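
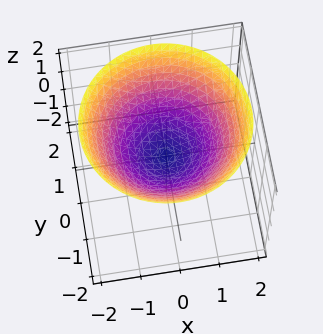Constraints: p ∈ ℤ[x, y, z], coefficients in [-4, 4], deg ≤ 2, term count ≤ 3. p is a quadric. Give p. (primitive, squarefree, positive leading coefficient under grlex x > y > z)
1. Degree: a single bowl opening along one axis; a quadric, so deg p = 2.
2. By symmetry, every cross-section ⟂ z is a circle, so x, y appear only via x² + y².
3. From the axis intercepts and sections: it meets the x-axis at x = 0 (among the integer gridlines); one z-axis crossing is at z = 0; a circular section at z = 1 has radius between 1 and 2.
4. Together with the visible shape, these determine p as stated.

x^2 + y^2 - 2*z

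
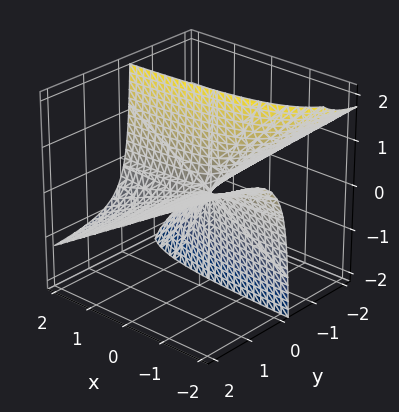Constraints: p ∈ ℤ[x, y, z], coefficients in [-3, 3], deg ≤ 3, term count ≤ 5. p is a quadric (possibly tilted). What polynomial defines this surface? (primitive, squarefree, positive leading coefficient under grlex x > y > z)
2*x*y + 3*y*z + z

First, deg p = 2. The shape is more complex than any degree-1 surface.
Next, reading off the gridlines: it crosses the z-axis at the gridline z = 0; the visible y-axis segment lies entirely on the surface; every point of the x-axis in the box is on the surface.
Finally, solving for integer coefficients yields p as stated.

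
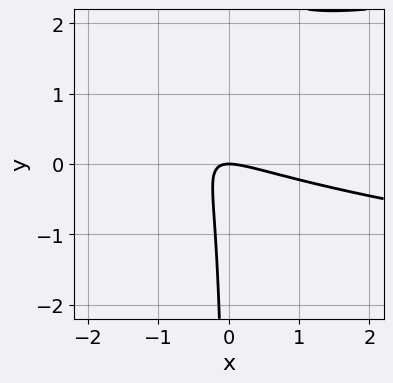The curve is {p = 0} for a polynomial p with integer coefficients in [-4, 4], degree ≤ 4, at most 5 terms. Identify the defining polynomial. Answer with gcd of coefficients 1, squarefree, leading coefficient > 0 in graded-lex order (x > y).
2*x*y^2 - x^2 - 3*x*y - y

First, deg p = 3.
Next, checking where it meets the axes: it crosses the x-axis at the gridline x = 0; it crosses the y-axis at the gridline y = 0.
Finally, these observations pin down the coefficients.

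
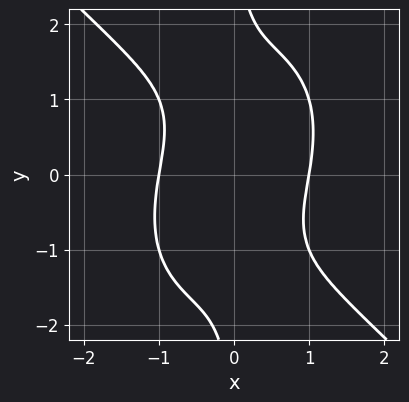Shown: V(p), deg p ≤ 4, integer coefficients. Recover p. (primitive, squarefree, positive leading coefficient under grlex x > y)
Degree: the shape is more complex than any degree-3 curve, so deg p = 4.
Observable constraints: it misses every integer gridline on the y-axis; the x-axis gridline crossings are at x ∈ {-1, 1}.
The integer polynomial consistent with all of this is the stated p.

3*x^4 + x^3*y + 2*x*y^3 - 3*x*y - 3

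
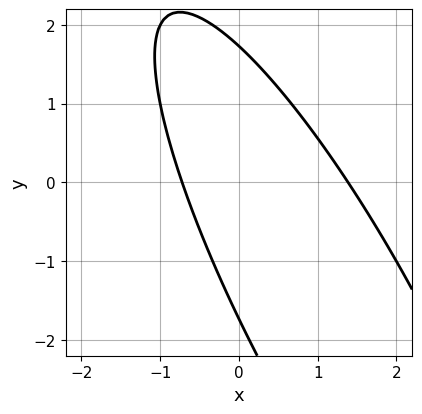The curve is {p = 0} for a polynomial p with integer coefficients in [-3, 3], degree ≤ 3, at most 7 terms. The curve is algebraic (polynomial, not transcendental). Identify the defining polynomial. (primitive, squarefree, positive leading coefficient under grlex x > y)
3*x^2 + 3*x*y + y^2 - 2*x - 3

1. Degree: no degree-1 curve has this shape, so deg p = 2.
2. Matching integer coefficients to the picture gives p.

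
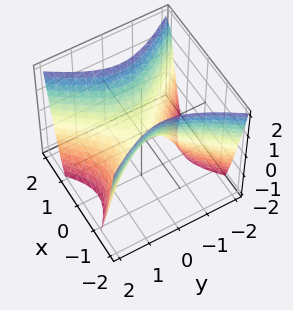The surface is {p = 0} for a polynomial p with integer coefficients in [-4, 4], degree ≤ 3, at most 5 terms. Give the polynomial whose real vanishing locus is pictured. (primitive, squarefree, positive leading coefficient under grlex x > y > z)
1. Degree: a hyperbolic paraboloid; a quadric, so deg p = 2.
2. Symmetries: mirror symmetry y ↦ −y ⇒ only even powers of y; the x ↦ −x reflection is a symmetry, so x appears only in even powers.
3. Checking where it meets the axes: it meets the z-axis at z = 0 (among the integer gridlines); one y-axis crossing is at y = 0; one x-axis crossing is at x = 0.
4. Matching integer coefficients to the picture gives p.

3*x^2 - 2*y^2 - 2*z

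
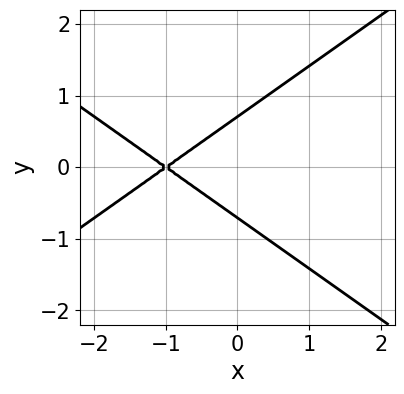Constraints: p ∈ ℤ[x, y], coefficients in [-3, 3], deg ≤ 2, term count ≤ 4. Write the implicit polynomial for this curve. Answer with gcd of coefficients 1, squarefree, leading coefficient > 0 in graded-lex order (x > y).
(a) deg p = 2.
(b) Symmetries: mirror symmetry y ↦ −y ⇒ only even powers of y.
(c) From the visible intercepts: it crosses the x-axis at the gridline x = -1.
(d) Solving for integer coefficients yields p as stated.

x^2 - 2*y^2 + 2*x + 1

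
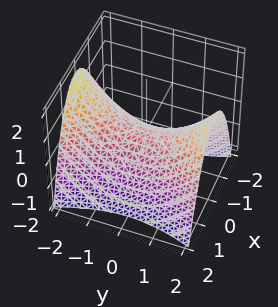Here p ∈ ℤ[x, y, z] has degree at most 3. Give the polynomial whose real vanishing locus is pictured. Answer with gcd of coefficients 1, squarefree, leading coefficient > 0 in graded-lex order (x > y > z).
1. deg p = 2. A hyperbolic paraboloid; a quadric.
2. Symmetries: it's symmetric under y → −y, forcing even powers of y; it's symmetric under x → −x, forcing even powers of x.
3. Checking where it meets the axes: it meets the x-axis at x = 0 (among the integer gridlines); it crosses the y-axis at the gridline y = 0; it meets the z-axis at z = 0 (among the integer gridlines).
4. Together with the visible shape, these determine p as stated.

3*x^2 - y^2 + 3*z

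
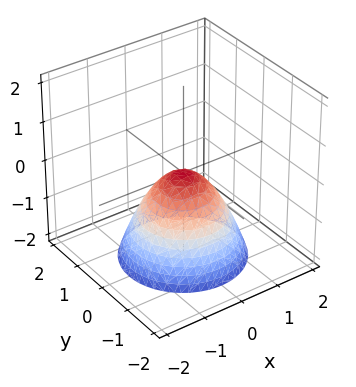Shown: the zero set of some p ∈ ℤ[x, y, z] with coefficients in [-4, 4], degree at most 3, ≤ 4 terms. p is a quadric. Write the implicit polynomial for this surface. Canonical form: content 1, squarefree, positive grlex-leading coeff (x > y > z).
1. The degree is 2 — a paraboloid; a quadric.
2. Symmetry: every cross-section ⟂ z is a circle, so x, y appear only via x² + y².
3. Checking where it meets the axes: it meets the z-axis at z = 0 (among the integer gridlines); one x-axis crossing is at x = 0.
4. Assembling these constraints gives the stated polynomial.

x^2 + y^2 + z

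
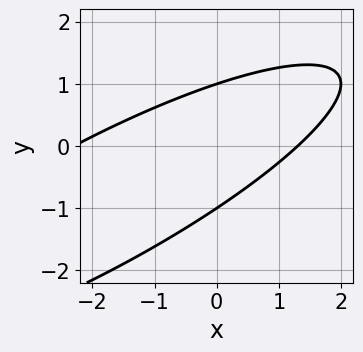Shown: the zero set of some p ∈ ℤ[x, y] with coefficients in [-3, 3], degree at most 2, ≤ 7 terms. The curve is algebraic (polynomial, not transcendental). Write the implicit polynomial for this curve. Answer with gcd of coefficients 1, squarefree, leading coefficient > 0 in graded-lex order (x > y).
(a) The degree is 2 — the shape is more complex than any degree-1 curve.
(b) Against the integer gridlines: among the integer gridlines, it crosses the y-axis at y ∈ {-1, 1}.
(c) Fitting integer coefficients to these (and the overall shape) gives p.

x^2 - 3*x*y + 3*y^2 + x - 3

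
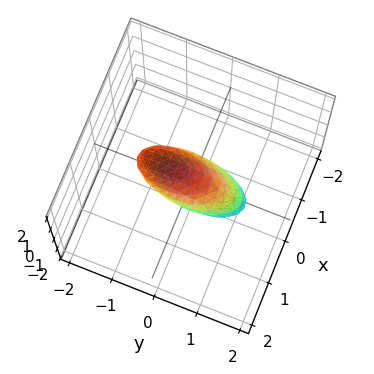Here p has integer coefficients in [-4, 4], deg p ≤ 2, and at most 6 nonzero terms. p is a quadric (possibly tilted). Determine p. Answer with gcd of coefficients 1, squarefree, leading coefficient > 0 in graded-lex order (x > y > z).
Degree: a generic line meets the surface in up to 2 points, so deg p = 2.
Against the integer gridlines: the y-axis gridline crossings are at y ∈ {-1, 1}.
The integer polynomial consistent with all of this is the stated p.

3*x^2 + y^2 + 2*y*z + 3*z^2 - 1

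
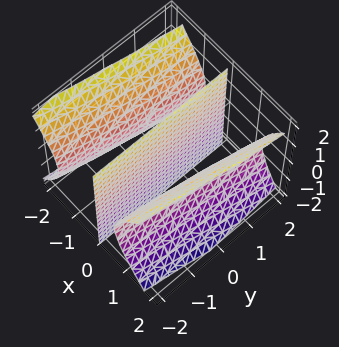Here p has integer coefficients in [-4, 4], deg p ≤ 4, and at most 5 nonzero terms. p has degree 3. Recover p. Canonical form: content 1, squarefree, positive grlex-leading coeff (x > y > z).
The picture has 3 separate pieces.
deg p = 3.
Checking where it meets the axes: the x-axis gridline crossings are at x ∈ {-1, 0, 1}; every point of the z-axis in the box is on the surface.
Fitting integer coefficients to these (and the overall shape) gives p.

3*x^3 - x^2*y - 2*x*z^2 - 3*x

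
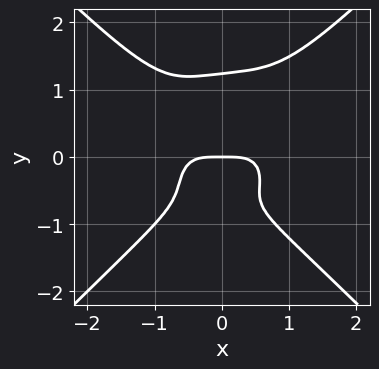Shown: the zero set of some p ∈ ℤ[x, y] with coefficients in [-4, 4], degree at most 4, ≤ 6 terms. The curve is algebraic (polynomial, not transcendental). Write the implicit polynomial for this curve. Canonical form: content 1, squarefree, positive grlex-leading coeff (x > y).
3*x^4 - 3*y^4 + x*y^2 + 3*y^2 + 2*y

1. deg p = 4.
2. Against the integer gridlines: it meets the y-axis at y = 0 (among the integer gridlines); it crosses the x-axis at the gridline x = 0.
3. These observations pin down the coefficients.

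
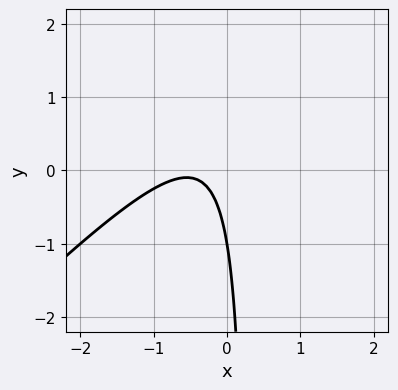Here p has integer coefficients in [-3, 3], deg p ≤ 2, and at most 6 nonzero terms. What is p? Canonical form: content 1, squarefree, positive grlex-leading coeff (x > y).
First, deg p = 2. The shape is more complex than any degree-1 curve.
Next, from the visible intercepts: it meets the y-axis at y = -1 (among the integer gridlines); it misses every integer gridline on the x-axis.
Finally, these observations pin down the coefficients.

3*x^2 - 3*x*y + 3*x + y + 1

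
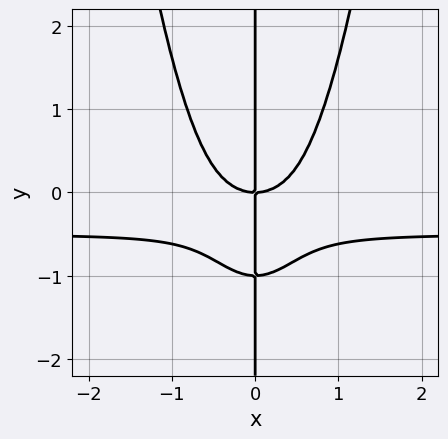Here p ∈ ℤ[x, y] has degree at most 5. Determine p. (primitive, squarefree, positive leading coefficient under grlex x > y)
(a) The degree is 4 — a generic line meets the curve in up to 4 points.
(b) Against the integer gridlines: it meets the x-axis at x = 0 (among the integer gridlines); the visible y-axis segment lies entirely on the curve.
(c) Together with the visible shape, these determine p as stated.

2*x^3*y + x^3 - x*y^2 - x*y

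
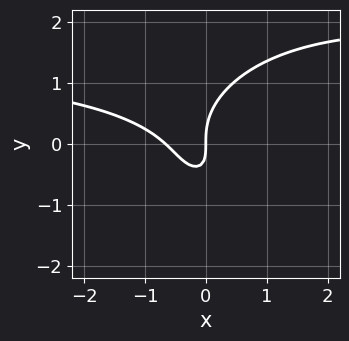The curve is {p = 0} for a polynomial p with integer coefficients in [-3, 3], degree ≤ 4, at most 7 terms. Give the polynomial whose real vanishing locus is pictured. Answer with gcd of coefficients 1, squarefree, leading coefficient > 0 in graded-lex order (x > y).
2*x^2*y + 2*y^3 - 3*x^2 - 2*x*y - 2*x

(a) Degree: no degree-2 curve has this shape, so deg p = 3.
(b) Checking where it meets the axes: it meets the x-axis at x = 0 (among the integer gridlines); it meets the y-axis at y = 0 (among the integer gridlines).
(c) Fitting integer coefficients to these (and the overall shape) gives p.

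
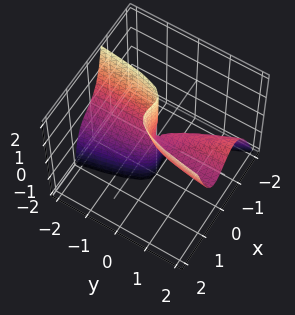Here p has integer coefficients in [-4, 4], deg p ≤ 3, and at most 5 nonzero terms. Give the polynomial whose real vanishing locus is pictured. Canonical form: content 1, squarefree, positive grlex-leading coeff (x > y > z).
deg p = 3. No degree-2 surface has this shape.
From the visible intercepts: it crosses the x-axis at the gridline x = 0; the visible z-axis segment lies entirely on the surface; the visible y-axis segment lies entirely on the surface.
Putting this together gives p.

3*x^3 + x^2*y - x^2*z - x*y - y*z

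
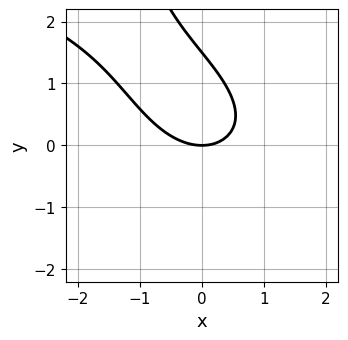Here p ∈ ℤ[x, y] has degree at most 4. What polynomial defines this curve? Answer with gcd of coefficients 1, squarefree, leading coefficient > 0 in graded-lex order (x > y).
x*y^2 + 2*x^2 + x*y + 2*y^2 - 3*y

First, degree: a generic line meets the curve in up to 3 points, so deg p = 3.
Next, against the integer gridlines: it meets the y-axis at y = 0 (among the integer gridlines); one x-axis crossing is at x = 0.
Finally, putting this together gives p.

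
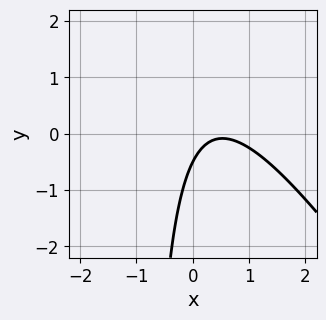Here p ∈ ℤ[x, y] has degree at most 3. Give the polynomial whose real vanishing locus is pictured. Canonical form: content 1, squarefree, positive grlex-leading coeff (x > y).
3*x^2 + 2*x*y - 3*x + 2*y + 1

(a) Degree: a generic line meets the curve in up to 2 points, so deg p = 2.
(b) Against the integer gridlines: the curve avoids every integer x-axis point in the box.
(c) The integer polynomial consistent with all of this is the stated p.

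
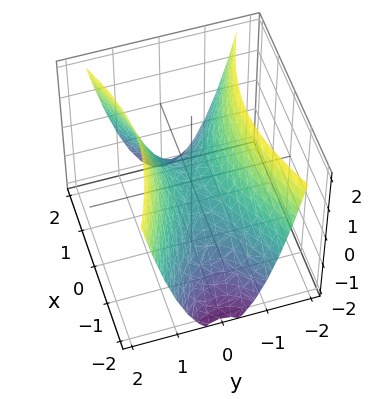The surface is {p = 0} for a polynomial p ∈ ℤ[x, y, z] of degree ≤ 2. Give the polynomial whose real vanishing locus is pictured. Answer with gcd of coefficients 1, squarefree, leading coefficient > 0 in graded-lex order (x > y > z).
x^2 - 3*y^2 + 2*z

(a) deg p = 2. A saddle surface; a quadric.
(b) Symmetries: it's symmetric under y → −y, forcing even powers of y; it's symmetric under x → −x, forcing even powers of x.
(c) Reading off the gridlines: it crosses the x-axis at the gridline x = 0; it crosses the z-axis at the gridline z = 0; it meets the y-axis at y = 0 (among the integer gridlines).
(d) Fitting integer coefficients to these (and the overall shape) gives p.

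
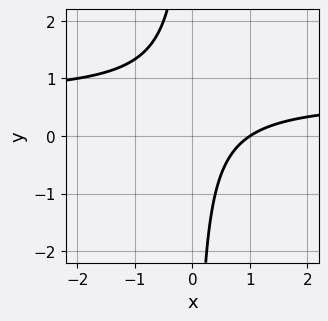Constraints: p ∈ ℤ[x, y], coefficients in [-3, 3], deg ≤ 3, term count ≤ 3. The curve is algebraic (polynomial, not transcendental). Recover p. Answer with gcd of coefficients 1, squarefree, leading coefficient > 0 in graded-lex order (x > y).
First, deg p = 2. The shape is more complex than any degree-1 curve.
Then, from the visible intercepts: it misses every integer gridline on the y-axis; it crosses the x-axis at the gridline x = 1.
Finally, solving for integer coefficients yields p as stated.

3*x*y - 2*x + 2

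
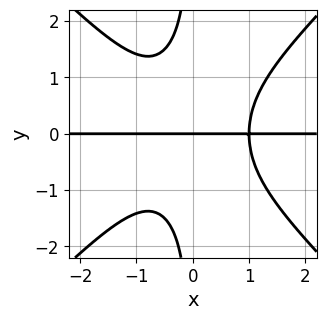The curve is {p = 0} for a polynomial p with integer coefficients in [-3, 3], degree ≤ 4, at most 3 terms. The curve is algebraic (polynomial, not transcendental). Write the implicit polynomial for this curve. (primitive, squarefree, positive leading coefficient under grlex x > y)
x^3*y - x*y^3 - y

deg p = 4. No degree-3 curve has this shape.
Checking where it meets the axes: one y-axis crossing is at y = 0; every point of the x-axis in the box is on the curve.
Solving for integer coefficients yields p as stated.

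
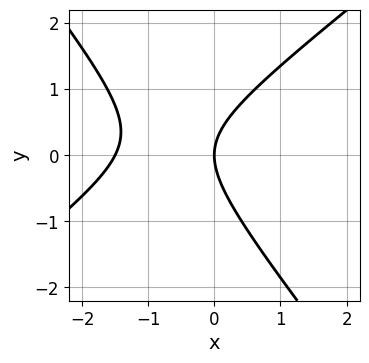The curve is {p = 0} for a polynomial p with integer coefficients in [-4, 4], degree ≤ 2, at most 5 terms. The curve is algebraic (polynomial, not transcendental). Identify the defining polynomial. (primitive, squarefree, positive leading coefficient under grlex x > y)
2*x^2 - x*y - 2*y^2 + 3*x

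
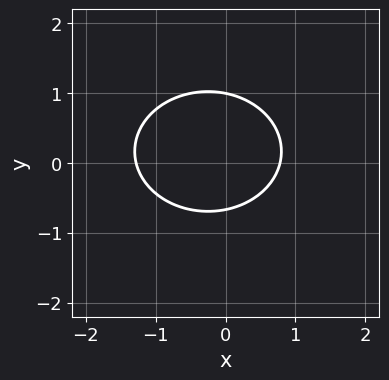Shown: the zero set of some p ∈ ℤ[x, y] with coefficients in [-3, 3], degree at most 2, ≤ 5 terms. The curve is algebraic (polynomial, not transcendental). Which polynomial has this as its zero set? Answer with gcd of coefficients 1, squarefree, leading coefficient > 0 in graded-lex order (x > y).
2*x^2 + 3*y^2 + x - y - 2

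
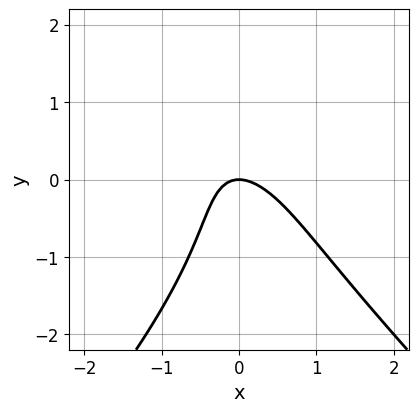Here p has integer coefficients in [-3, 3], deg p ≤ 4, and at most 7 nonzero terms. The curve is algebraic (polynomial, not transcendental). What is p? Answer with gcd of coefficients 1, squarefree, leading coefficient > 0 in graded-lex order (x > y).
(a) deg p = 3. No degree-2 curve has this shape.
(b) From the visible intercepts: it meets the y-axis at y = 0 (among the integer gridlines); it crosses the x-axis at the gridline x = 0.
(c) The integer polynomial consistent with all of this is the stated p.

x^2*y - y^3 - 3*x^2 - 2*x*y - 2*y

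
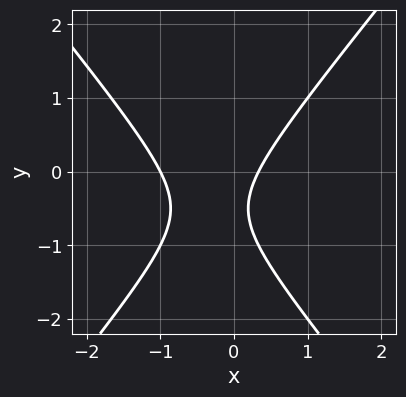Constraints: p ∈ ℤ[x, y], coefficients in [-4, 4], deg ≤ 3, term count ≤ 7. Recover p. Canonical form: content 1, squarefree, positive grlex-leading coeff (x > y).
3*x^2 - 2*y^2 + 2*x - 2*y - 1

First, the degree is 2 — the shape is more complex than any degree-1 curve.
Next, from the axis intercepts and sections: it crosses the x-axis at the gridline x = -1; the curve avoids every integer y-axis point in the box.
Finally, solving for integer coefficients yields p as stated.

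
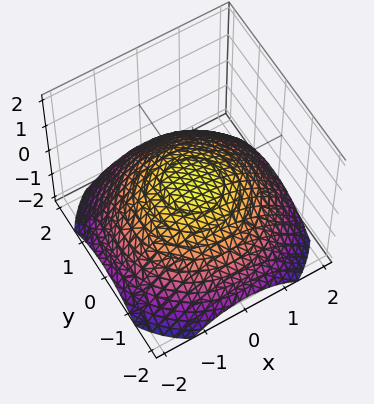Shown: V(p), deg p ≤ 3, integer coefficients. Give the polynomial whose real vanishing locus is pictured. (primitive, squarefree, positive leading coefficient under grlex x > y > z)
deg p = 2. A single bowl opening along one axis; a quadric.
Symmetries: rotational symmetry about the z-axis ⇒ p depends on x, y only through x² + y².
Checking where it meets the axes: a circular section at z = -1 has radius between 1 and 2; it meets the x-axis at x = 0 (among the integer gridlines); it crosses the z-axis at the gridline z = 0.
Matching integer coefficients to the picture gives p.

x^2 + y^2 + 3*z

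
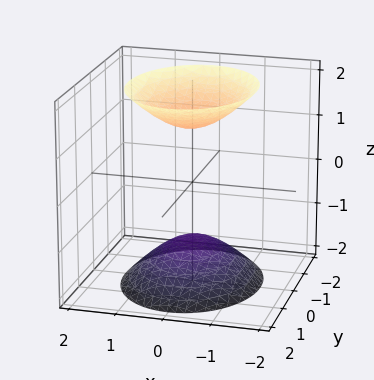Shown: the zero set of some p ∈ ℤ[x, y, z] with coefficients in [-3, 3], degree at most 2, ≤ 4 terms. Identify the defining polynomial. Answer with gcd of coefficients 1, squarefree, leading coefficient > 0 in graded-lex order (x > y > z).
3*x^2 + 2*y^2 - 2*z^2 + 3

There are 2 components. Treating them together as one polynomial.
Degree: two sheets facing apart; a quadric, so deg p = 2.
Symmetries: mirror symmetry z ↦ −z ⇒ only even powers of z; mirror symmetry x ↦ −x ⇒ only even powers of x; mirror symmetry y ↦ −y ⇒ only even powers of y.
From the axis intercepts and sections: it misses every integer gridline on the x-axis; the surface avoids every integer y-axis point in the box.
Assembling these constraints gives the stated polynomial.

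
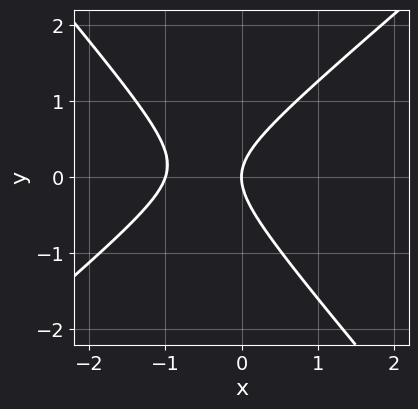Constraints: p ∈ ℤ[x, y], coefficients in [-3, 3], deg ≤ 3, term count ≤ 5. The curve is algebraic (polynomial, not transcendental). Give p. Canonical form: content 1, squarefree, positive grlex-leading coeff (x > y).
3*x^2 - x*y - 3*y^2 + 3*x

1. deg p = 2. A generic line meets the curve in up to 2 points.
2. From the visible intercepts: it meets the y-axis at y = 0 (among the integer gridlines); among the integer gridlines, it crosses the x-axis at x ∈ {-1, 0}.
3. Together with the visible shape, these determine p as stated.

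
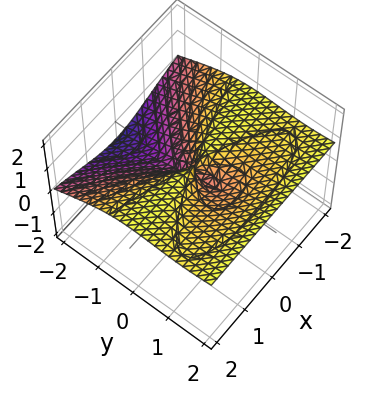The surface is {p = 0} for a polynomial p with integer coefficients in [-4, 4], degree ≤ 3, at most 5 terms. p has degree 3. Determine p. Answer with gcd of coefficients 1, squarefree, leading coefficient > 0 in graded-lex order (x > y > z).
First, deg p = 3. A generic line meets the surface in up to 3 points.
Then, reading off the gridlines: the visible z-axis segment lies entirely on the surface; it meets the x-axis at x = 0 (among the integer gridlines).
Finally, the integer polynomial consistent with all of this is the stated p.

3*x^2*z - y^3 + 3*y^2*z - 2*x^2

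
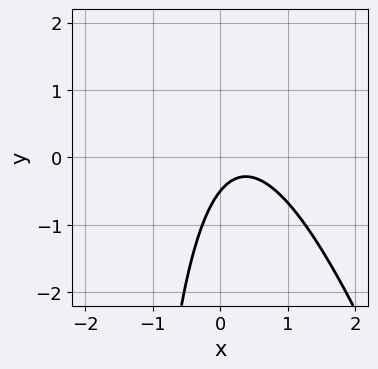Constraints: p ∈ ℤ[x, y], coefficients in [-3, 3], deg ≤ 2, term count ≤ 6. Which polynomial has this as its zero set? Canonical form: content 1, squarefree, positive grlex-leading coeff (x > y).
3*x^2 + x*y - 2*x + 2*y + 1

(a) Degree: no degree-1 curve has this shape, so deg p = 2.
(b) From the visible intercepts: the curve avoids every integer x-axis point in the box.
(c) The integer polynomial consistent with all of this is the stated p.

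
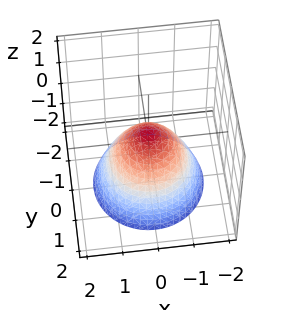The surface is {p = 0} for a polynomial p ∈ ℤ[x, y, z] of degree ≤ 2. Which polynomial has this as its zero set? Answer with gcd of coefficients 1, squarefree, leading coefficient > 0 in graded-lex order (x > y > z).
First, degree: the shape is more complex than any degree-1 surface, so deg p = 2.
Then, symmetries: the surface is invariant under rotation about z: p = q(x² + y², z).
Next, observable constraints: a circular section at z = -2 has radius between 1 and 2.
Finally, matching integer coefficients to the picture gives p.

3*x^2 + 3*y^2 + 3*z - 1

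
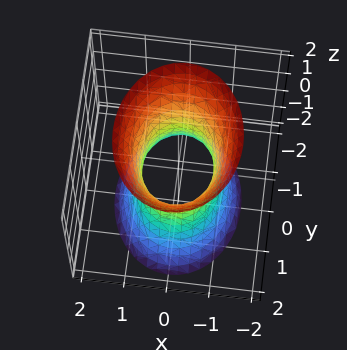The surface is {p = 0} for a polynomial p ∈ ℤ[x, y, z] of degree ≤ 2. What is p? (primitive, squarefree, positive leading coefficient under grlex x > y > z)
3*x^2 + 2*y^2 - z^2 - 2

(a) deg p = 2. One connected sheet with a waist; a quadric.
(b) Symmetries: the x ↦ −x reflection is a symmetry, so x appears only in even powers; mirror symmetry y ↦ −y ⇒ only even powers of y; the z ↦ −z reflection is a symmetry, so z appears only in even powers.
(c) Against the integer gridlines: among the integer gridlines, it crosses the y-axis at y ∈ {-1, 1}; the surface avoids every integer z-axis point in the box.
(d) Putting this together gives p.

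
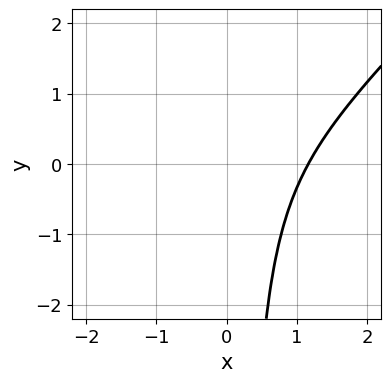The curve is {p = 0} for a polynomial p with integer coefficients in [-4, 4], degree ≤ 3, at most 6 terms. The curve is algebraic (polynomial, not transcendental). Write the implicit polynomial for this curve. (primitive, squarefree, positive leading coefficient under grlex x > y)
3*x^3 - 3*x^2*y - 2*x^2 - 2

First, degree: a generic line meets the curve in up to 3 points, so deg p = 3.
Next, from the visible intercepts: the curve avoids every integer y-axis point in the box.
Finally, these observations pin down the coefficients.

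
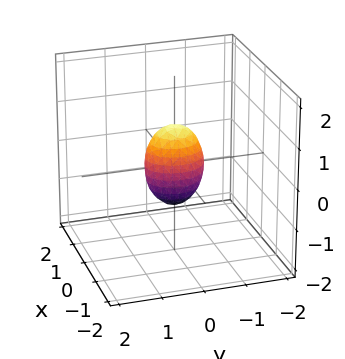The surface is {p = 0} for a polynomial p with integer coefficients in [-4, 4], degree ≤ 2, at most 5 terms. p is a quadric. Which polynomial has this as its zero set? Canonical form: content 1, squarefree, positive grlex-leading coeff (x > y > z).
3*x^2 + 2*y^2 + z^2 - 1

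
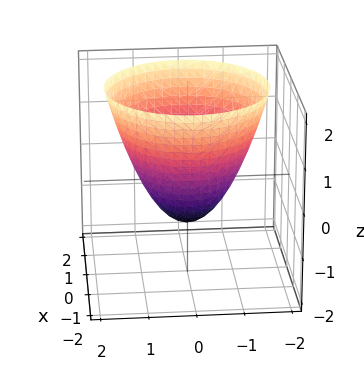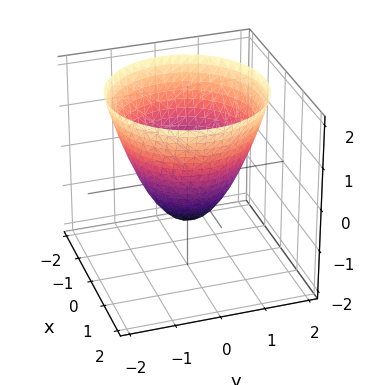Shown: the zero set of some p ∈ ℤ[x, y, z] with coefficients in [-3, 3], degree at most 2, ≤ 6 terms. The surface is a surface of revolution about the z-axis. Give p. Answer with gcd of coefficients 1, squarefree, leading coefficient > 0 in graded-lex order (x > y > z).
deg p = 2.
Symmetries: the z-axis is an axis of rotation, so x and y enter only as x² + y².
From the axis intercepts and sections: a circular section at z = 1 has radius between 1 and 2; among the integer gridlines, it crosses the y-axis at y ∈ {-1, 1}.
Assembling these constraints gives the stated polynomial.

x^2 + y^2 - z - 1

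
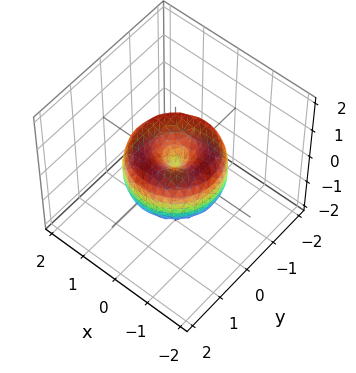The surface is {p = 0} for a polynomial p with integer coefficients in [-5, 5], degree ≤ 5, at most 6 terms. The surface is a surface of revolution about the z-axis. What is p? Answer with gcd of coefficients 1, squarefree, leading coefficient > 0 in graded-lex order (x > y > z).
2*x^4 + 4*x^2*y^2 + 2*y^4 - 3*x^2 - 3*y^2 + 2*z^2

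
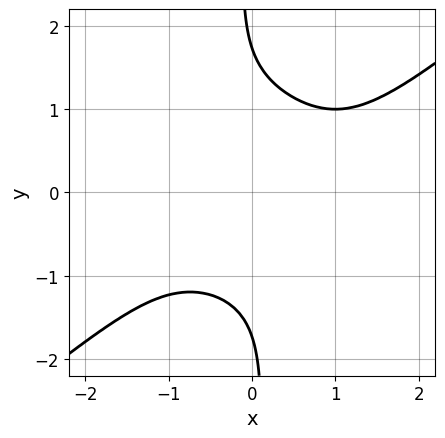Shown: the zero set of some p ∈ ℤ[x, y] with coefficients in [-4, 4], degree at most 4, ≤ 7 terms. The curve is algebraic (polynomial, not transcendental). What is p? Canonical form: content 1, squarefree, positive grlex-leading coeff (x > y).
x^4 - 2*x*y^3 - x^2*y - y^2 + 3

(a) The degree is 4 — a generic line meets the curve in up to 4 points.
(b) Checking where it meets the axes: the curve avoids every integer x-axis point in the box.
(c) These observations pin down the coefficients.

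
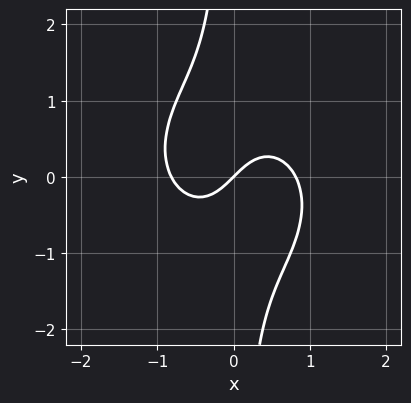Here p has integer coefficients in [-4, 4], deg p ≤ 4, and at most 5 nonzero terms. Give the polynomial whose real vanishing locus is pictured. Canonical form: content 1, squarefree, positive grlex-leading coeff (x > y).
First, deg p = 3. No degree-2 curve has this shape.
Next, from the visible intercepts: it meets the x-axis at x = 0 (among the integer gridlines); it crosses the y-axis at the gridline y = 0.
Finally, the integer polynomial consistent with all of this is the stated p.

3*x^3 + 3*x*y^2 - 2*x + 2*y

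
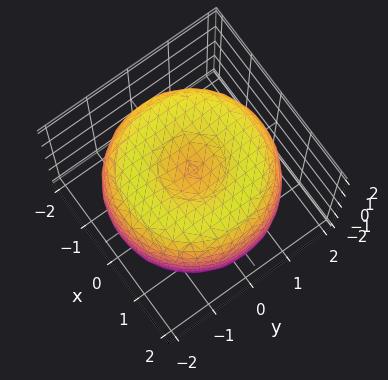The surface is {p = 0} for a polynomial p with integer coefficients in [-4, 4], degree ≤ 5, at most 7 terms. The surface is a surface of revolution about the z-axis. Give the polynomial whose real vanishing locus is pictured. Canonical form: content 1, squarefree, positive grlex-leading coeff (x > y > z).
x^4 + 2*x^2*y^2 + y^4 - 3*x^2 - 3*y^2 + 2*z^2 - 2

(a) Degree: no degree-3 surface has this shape, so deg p = 4.
(b) Symmetries: the z-axis is an axis of rotation, so x and y enter only as x² + y².
(c) Reading off the gridlines: a circular section at z = -1 has radius between 1 and 2; among the integer gridlines, it crosses the z-axis at z ∈ {-1, 1}.
(d) Solving for integer coefficients yields p as stated.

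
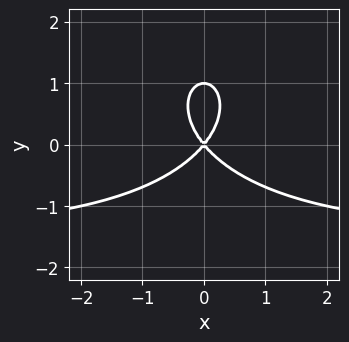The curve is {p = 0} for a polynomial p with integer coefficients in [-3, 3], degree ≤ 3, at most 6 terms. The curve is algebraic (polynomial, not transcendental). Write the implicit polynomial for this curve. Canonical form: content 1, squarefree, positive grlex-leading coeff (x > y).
deg p = 3. The shape is more complex than any degree-2 curve.
Symmetries: the x ↦ −x reflection is a symmetry, so x appears only in even powers.
Observable constraints: the y-axis gridline crossings are at y ∈ {0, 1}; one x-axis crossing is at x = 0.
Assembling these constraints gives the stated polynomial.

2*x^2*y + 2*y^3 + 3*x^2 - 2*y^2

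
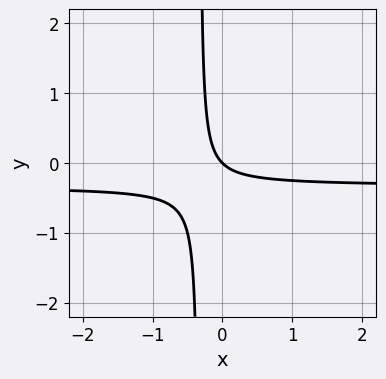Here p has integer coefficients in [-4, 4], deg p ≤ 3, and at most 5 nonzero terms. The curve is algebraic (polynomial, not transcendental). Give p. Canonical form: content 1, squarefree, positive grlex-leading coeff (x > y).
3*x*y + x + y

1. deg p = 2.
2. Checking where it meets the axes: it meets the y-axis at y = 0 (among the integer gridlines); it meets the x-axis at x = 0 (among the integer gridlines).
3. These observations pin down the coefficients.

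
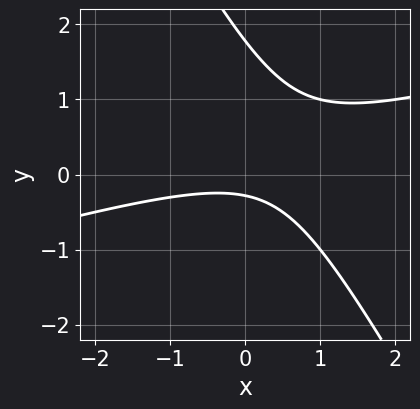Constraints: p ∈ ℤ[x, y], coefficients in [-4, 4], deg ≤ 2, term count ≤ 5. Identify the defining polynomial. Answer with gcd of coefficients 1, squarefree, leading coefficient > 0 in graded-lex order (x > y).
x^2 - 3*x*y - 2*y^2 + 3*y + 1

First, degree: the shape is more complex than any degree-1 curve, so deg p = 2.
Then, from the visible intercepts: the curve avoids every integer x-axis point in the box.
Finally, putting this together gives p.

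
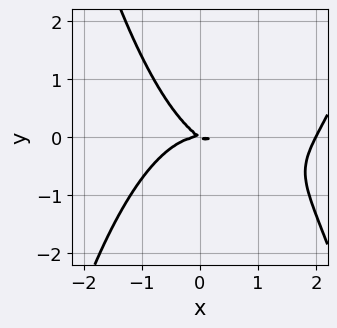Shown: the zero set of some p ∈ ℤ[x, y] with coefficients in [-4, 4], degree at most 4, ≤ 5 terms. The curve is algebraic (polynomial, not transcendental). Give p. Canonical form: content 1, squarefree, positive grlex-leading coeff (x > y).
First, deg p = 4.
Next, from the axis intercepts and sections: among the integer gridlines, it crosses the x-axis at x ∈ {0, 2}; it crosses the y-axis at the gridline y = 0.
Finally, these observations pin down the coefficients.

x^4 - 2*x^3 - 2*x*y - 3*y^2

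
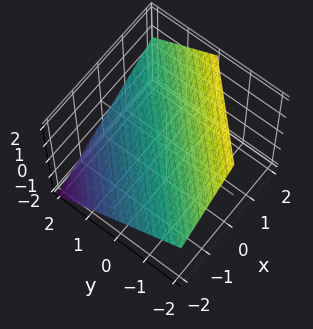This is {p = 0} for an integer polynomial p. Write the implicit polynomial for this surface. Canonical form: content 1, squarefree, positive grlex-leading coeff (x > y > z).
2*x - 2*y - 3*z + 2

1. deg p = 1. The surface is flat (a plane).
2. Against the integer gridlines: it meets the y-axis at y = 1 (among the integer gridlines); it meets the x-axis at x = -1 (among the integer gridlines).
3. Solving for integer coefficients yields p as stated.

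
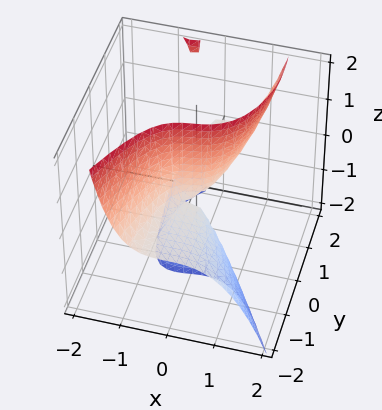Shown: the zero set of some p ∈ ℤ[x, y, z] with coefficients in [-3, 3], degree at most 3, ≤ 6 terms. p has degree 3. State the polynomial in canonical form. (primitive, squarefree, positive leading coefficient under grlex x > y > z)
3*x^3 - x*y*z + y^2*z - 2*y*z - z

1. Degree: a generic line meets the surface in up to 3 points, so deg p = 3.
2. From the visible intercepts: it meets the x-axis at x = 0 (among the integer gridlines); one z-axis crossing is at z = 0; the visible y-axis segment lies entirely on the surface.
3. Assembling these constraints gives the stated polynomial.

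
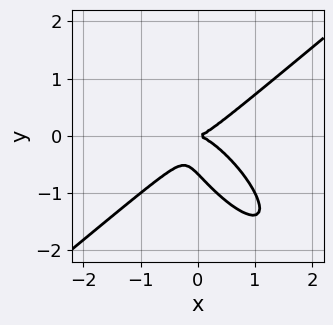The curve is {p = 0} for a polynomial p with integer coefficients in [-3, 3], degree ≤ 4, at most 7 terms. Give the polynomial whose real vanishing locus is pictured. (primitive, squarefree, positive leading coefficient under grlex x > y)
3*x^3 + x^2*y - 3*x*y^2 - 3*y^3 - 2*y^2

1. The degree is 3 — no degree-2 curve has this shape.
2. From the axis intercepts and sections: it meets the x-axis at x = 0 (among the integer gridlines); it meets the y-axis at y = 0 (among the integer gridlines).
3. Assembling these constraints gives the stated polynomial.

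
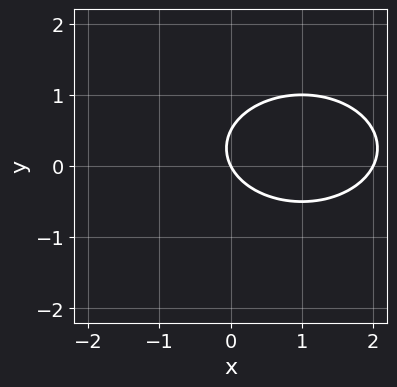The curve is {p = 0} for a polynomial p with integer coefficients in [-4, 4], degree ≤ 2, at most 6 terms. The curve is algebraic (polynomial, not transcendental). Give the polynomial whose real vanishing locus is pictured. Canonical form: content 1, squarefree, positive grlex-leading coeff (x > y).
x^2 + 2*y^2 - 2*x - y

(a) deg p = 2. No degree-1 curve has this shape.
(b) Observable constraints: the x-axis gridline crossings are at x ∈ {0, 2}; it meets the y-axis at y = 0 (among the integer gridlines).
(c) Putting this together gives p.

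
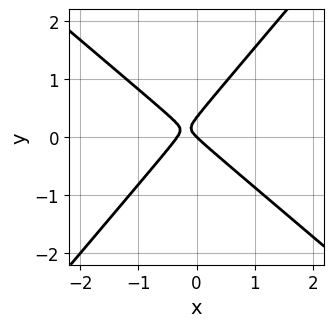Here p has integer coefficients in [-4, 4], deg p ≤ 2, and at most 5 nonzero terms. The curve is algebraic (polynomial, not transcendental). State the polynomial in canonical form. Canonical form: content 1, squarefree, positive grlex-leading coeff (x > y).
3*x^2 + x*y - 3*y^2 + x + y

First, deg p = 2. The shape is more complex than any degree-1 curve.
Next, reading off the gridlines: it meets the y-axis at y = 0 (among the integer gridlines); it crosses the x-axis at the gridline x = 0.
Finally, together with the visible shape, these determine p as stated.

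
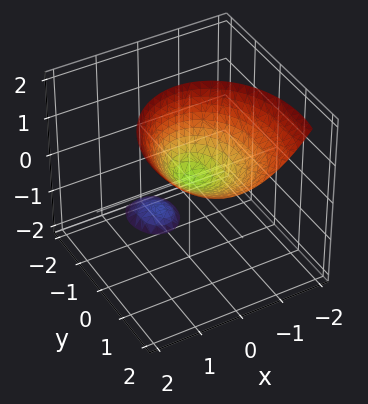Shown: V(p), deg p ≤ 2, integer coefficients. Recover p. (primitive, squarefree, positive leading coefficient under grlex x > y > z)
3*x^2 + 2*y^2 - 3*y*z - 2*z

1. I count 2 distinct pieces. They look like related sheets of one shape, so recover p as a whole.
2. Degree: a generic line meets the surface in up to 2 points, so deg p = 2.
3. From the visible intercepts: it crosses the z-axis at the gridline z = 0; one y-axis crossing is at y = 0; it crosses the x-axis at the gridline x = 0.
4. The integer polynomial consistent with all of this is the stated p.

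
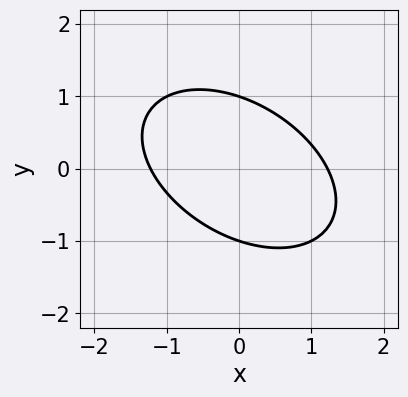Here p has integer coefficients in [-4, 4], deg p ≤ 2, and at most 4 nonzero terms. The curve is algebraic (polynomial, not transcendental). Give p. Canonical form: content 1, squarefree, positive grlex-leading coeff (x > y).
2*x^2 + 2*x*y + 3*y^2 - 3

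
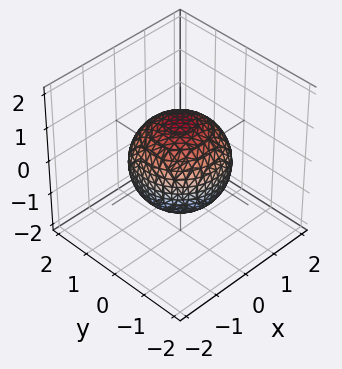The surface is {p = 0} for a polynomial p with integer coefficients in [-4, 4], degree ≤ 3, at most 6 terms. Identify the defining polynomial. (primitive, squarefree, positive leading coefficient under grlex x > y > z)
First, degree: a closed, bounded, convex surface; a quadric, so deg p = 2.
Then, symmetries: the z-axis is an axis of rotation, so x and y enter only as x² + y²; mirror symmetry z ↦ −z ⇒ only even powers of z.
Then, from the visible intercepts: a circular section at z = -1 has radius between 0 and 1.
Finally, putting this together gives p.

2*x^2 + 2*y^2 + 2*z^2 - 3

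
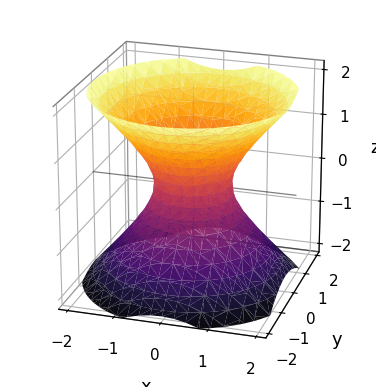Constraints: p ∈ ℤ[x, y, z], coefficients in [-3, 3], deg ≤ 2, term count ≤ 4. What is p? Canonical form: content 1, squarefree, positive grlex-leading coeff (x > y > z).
3*x^2 + 3*y^2 - 3*z^2 - 2

First, the degree is 2 — one connected sheet with a waist; a quadric.
Next, symmetries: rotational symmetry about the z-axis ⇒ p depends on x, y only through x² + y²; it's symmetric under z → −z, forcing even powers of z.
Then, from the axis intercepts and sections: a circular section at z = 1 has radius between 1 and 2; no z-intercept at any integer in the box.
Finally, solving for integer coefficients yields p as stated.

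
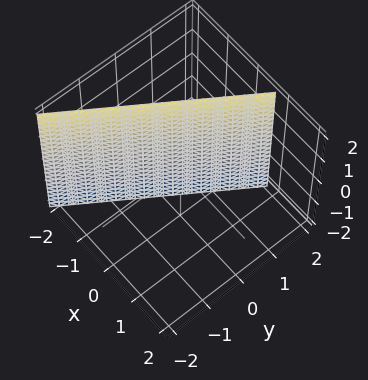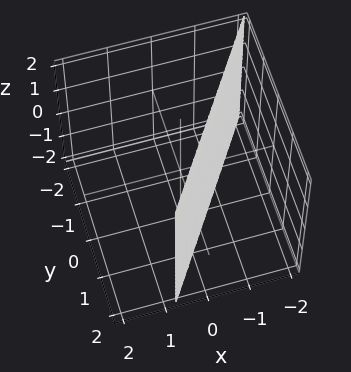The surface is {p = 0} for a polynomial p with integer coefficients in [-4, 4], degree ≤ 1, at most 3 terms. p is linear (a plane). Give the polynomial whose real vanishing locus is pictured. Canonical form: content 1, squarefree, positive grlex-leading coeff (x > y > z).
3*x - 2*y + 2

First, degree: the surface is flat (a plane), so deg p = 1.
Then, checking where it meets the axes: it misses every integer gridline on the z-axis; it crosses the y-axis at the gridline y = 1.
Finally, matching integer coefficients to the picture gives p.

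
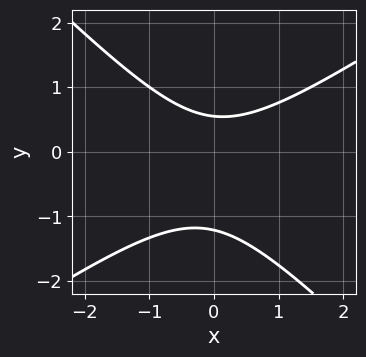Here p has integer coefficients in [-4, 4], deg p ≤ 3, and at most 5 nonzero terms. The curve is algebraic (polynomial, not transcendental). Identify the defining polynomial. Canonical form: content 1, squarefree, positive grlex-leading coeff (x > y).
2*x^2 - x*y - 3*y^2 - 2*y + 2

First, degree: no degree-1 curve has this shape, so deg p = 2.
Next, observable constraints: the curve avoids every integer x-axis point in the box.
Finally, matching integer coefficients to the picture gives p.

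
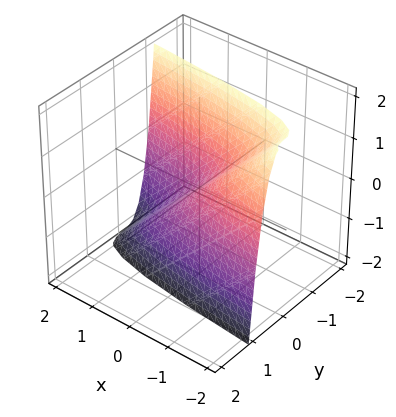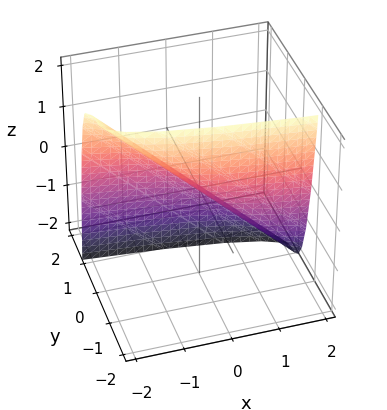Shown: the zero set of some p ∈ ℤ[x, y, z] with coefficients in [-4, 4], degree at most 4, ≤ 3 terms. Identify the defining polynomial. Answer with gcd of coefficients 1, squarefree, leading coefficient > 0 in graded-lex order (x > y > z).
First, the degree is 3 — no degree-2 surface has this shape.
Then, from the visible intercepts: it crosses the x-axis at the gridline x = 0; it meets the z-axis at z = 0 (among the integer gridlines); one y-axis crossing is at y = 0.
Finally, putting this together gives p.

3*y^3 + x + z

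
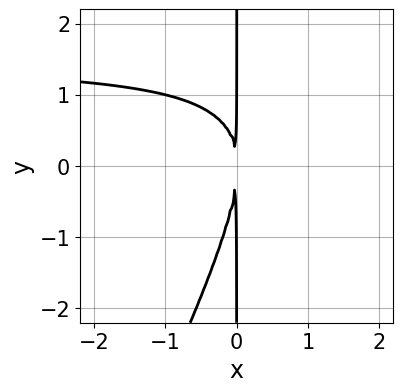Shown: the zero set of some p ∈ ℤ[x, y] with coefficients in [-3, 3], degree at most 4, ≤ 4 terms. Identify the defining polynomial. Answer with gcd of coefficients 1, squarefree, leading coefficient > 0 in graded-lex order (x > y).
(a) deg p = 3. A generic line meets the curve in up to 3 points.
(b) Against the integer gridlines: the visible y-axis segment lies entirely on the curve.
(c) Assembling these constraints gives the stated polynomial.

2*x^2*y - x*y^2 - 3*x^2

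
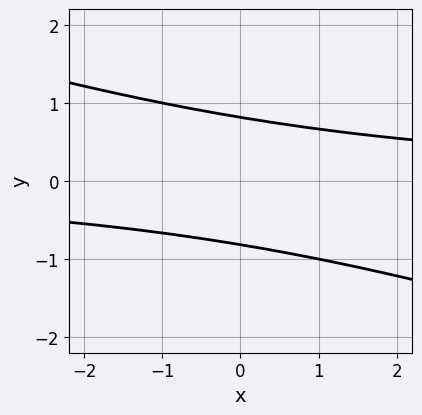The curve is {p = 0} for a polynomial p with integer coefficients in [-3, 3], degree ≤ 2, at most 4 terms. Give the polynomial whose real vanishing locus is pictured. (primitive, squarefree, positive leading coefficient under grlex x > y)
Degree: no degree-1 curve has this shape, so deg p = 2.
Reading off the gridlines: the curve avoids every integer x-axis point in the box.
Assembling these constraints gives the stated polynomial.

x*y + 3*y^2 - 2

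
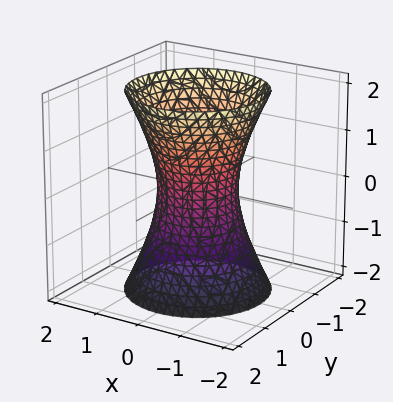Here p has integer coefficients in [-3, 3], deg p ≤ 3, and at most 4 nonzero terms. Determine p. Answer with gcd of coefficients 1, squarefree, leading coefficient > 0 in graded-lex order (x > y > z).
3*x^2 + 3*y^2 - z^2 - 2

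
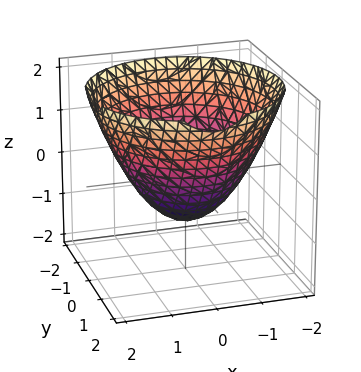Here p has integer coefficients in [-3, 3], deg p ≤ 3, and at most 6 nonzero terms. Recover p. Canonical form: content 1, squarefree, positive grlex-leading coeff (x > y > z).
2*x^2 + 2*y^2 - 3*z - 3

First, degree: the shape is more complex than any degree-1 surface, so deg p = 2.
Then, symmetries: the surface is invariant under rotation about z: p = q(x² + y², z).
Next, checking where it meets the axes: it crosses the z-axis at the gridline z = -1; a circular section at z = 0 has radius between 1 and 2.
Finally, these observations pin down the coefficients.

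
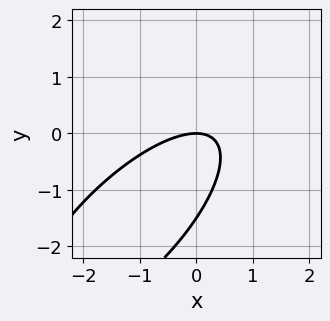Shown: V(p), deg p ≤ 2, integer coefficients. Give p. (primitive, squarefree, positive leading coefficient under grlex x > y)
2*x^2 - 3*x*y + 2*y^2 + 3*y

First, degree: no degree-1 curve has this shape, so deg p = 2.
Next, from the axis intercepts and sections: it crosses the x-axis at the gridline x = 0; it meets the y-axis at y = 0 (among the integer gridlines).
Finally, these observations pin down the coefficients.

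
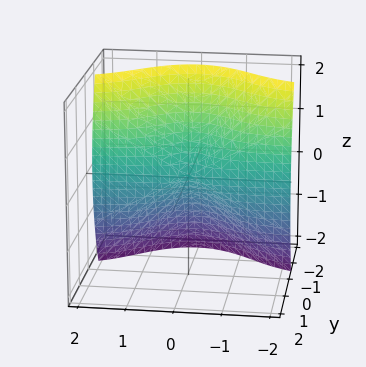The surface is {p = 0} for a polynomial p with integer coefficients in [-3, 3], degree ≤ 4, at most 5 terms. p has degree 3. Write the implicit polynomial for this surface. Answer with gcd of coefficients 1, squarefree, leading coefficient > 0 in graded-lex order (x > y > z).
2*x^2*y + y^3 + z^2

(a) Degree: the shape is more complex than any degree-2 surface, so deg p = 3.
(b) Observable constraints: it meets the y-axis at y = 0 (among the integer gridlines); one z-axis crossing is at z = 0; the visible x-axis segment lies entirely on the surface.
(c) The integer polynomial consistent with all of this is the stated p.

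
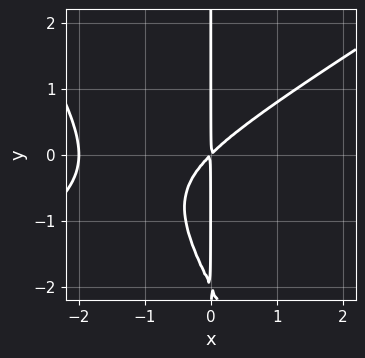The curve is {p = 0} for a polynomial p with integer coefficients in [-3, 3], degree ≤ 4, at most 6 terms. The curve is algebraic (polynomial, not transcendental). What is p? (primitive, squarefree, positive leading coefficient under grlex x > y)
x^3 - x^2*y - x*y^2 + 2*x^2 - 2*x*y

Degree: the shape is more complex than any degree-2 curve, so deg p = 3.
Reading off the gridlines: the visible y-axis segment lies entirely on the curve; it crosses the x-axis at the gridline x = -2.
The integer polynomial consistent with all of this is the stated p.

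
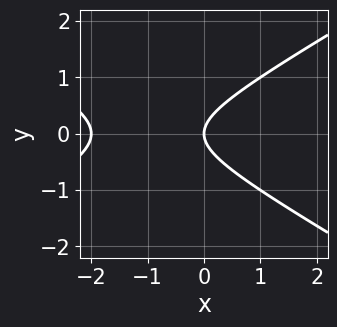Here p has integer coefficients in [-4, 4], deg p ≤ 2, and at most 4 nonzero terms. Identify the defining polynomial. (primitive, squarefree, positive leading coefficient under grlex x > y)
First, the degree is 2 — the shape is more complex than any degree-1 curve.
Next, symmetries: it's symmetric under y → −y, forcing even powers of y.
Next, checking where it meets the axes: one y-axis crossing is at y = 0; the x-axis gridline crossings are at x ∈ {-2, 0}.
Finally, assembling these constraints gives the stated polynomial.

x^2 - 3*y^2 + 2*x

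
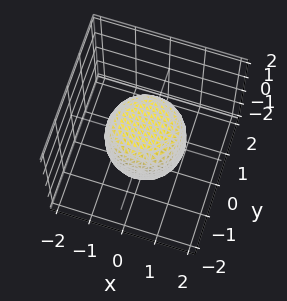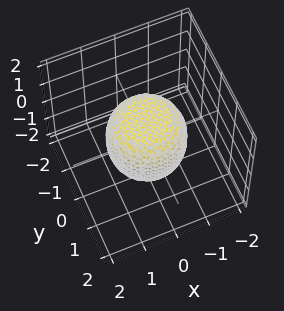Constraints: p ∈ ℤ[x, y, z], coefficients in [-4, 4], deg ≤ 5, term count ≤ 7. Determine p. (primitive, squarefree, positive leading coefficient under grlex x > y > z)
2*x^4 + 4*x^2*y^2 + 2*y^4 - x^2 - y^2 + 2*z^2 - 2

First, deg p = 4.
Then, by symmetry, every cross-section ⟂ z is a circle, so x, y appear only via x² + y².
Next, checking where it meets the axes: a circular section at z = 0 has radius between 1 and 2; the z-axis gridline crossings are at z ∈ {-1, 1}.
Finally, solving for integer coefficients yields p as stated.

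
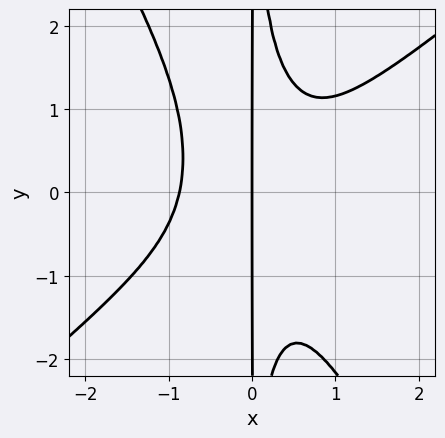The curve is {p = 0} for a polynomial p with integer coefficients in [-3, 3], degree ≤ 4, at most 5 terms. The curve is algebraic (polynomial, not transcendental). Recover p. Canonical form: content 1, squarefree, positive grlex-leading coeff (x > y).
(a) Degree: the shape is more complex than any degree-3 curve, so deg p = 4.
(b) Observable constraints: it meets the x-axis at x = 0 (among the integer gridlines); every point of the y-axis in the box is on the curve.
(c) The integer polynomial consistent with all of this is the stated p.

3*x^4 - 2*x^3*y - 2*x^2*y^2 + 2*x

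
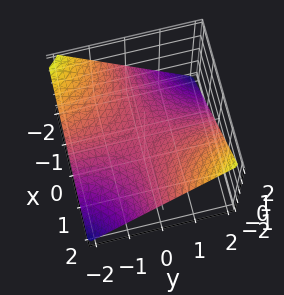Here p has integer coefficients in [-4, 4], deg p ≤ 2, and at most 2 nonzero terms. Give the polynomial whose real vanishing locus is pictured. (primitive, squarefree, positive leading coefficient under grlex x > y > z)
The degree is 2 — a saddle surface; a quadric.
Checking where it meets the axes: the visible x-axis segment lies entirely on the surface; one z-axis crossing is at z = 0.
Together with the visible shape, these determine p as stated. Check: (0, 2, 0) on the y-axis lies on the surface, and p(0, 2, 0) = 0. ✓

x*y - 2*z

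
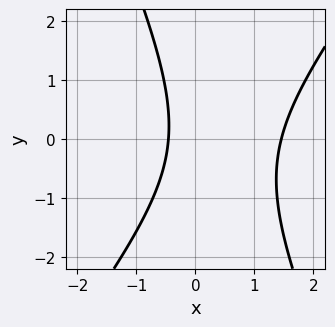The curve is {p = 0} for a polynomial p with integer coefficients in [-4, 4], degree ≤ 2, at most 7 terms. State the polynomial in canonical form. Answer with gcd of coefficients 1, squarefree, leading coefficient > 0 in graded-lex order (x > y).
deg p = 2.
From the visible intercepts: the curve avoids every integer y-axis point in the box.
The integer polynomial consistent with all of this is the stated p.

3*x^2 - x*y - y^2 - 3*x - 2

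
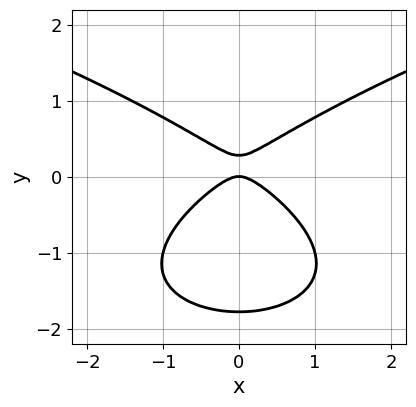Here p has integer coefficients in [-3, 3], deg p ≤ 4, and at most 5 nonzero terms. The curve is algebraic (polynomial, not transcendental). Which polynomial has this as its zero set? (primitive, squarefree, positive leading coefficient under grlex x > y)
First, deg p = 3.
Then, symmetries: mirror symmetry x ↦ −x ⇒ only even powers of x.
Next, from the visible intercepts: it meets the y-axis at y = 0 (among the integer gridlines); it crosses the x-axis at the gridline x = 0.
Finally, solving for integer coefficients yields p as stated.

2*y^3 - 2*x^2 + 3*y^2 - y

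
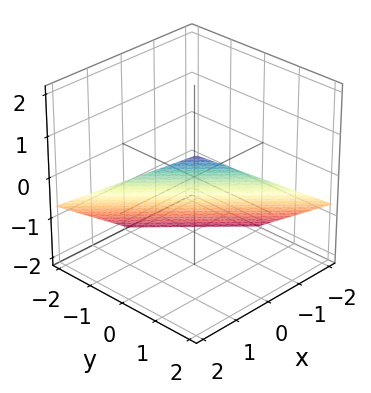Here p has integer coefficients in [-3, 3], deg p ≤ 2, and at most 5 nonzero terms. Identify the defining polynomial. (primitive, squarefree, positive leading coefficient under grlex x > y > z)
2*x + 2*y - 3*z - 2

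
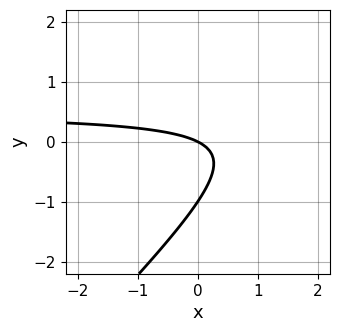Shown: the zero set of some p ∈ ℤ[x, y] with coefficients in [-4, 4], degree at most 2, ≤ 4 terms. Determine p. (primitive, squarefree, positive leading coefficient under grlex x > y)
2*x*y - 2*y^2 - x - 2*y

(a) The degree is 2 — a generic line meets the curve in up to 2 points.
(b) Against the integer gridlines: among the integer gridlines, it crosses the y-axis at y ∈ {-1, 0}; it meets the x-axis at x = 0 (among the integer gridlines).
(c) Assembling these constraints gives the stated polynomial.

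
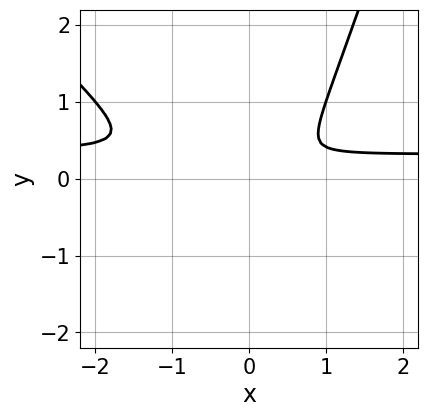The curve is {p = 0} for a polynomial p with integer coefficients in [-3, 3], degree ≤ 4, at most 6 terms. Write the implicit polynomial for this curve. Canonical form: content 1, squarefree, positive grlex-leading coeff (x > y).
(a) The degree is 3 — no degree-2 curve has this shape.
(b) Matching integer coefficients to the picture gives p.

3*x^2*y + 2*x*y^2 - y^3 - x^2 - 3*y^2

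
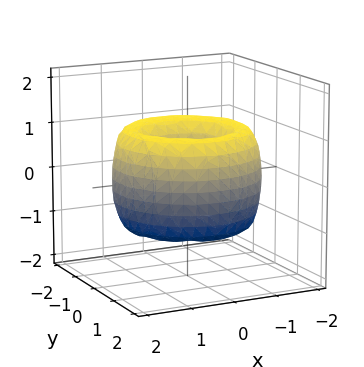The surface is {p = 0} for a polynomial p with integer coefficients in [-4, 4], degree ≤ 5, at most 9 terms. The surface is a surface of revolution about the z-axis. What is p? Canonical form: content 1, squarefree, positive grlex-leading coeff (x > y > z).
x^4 + 2*x^2*y^2 + y^4 - 3*x^2 - 3*y^2 + z^2 + 1

First, the degree is 4 — no degree-3 surface has this shape.
Then, symmetry: every cross-section ⟂ z is a circle, so x, y appear only via x² + y².
Then, from the axis intercepts and sections: it misses every integer gridline on the z-axis; a circular section at z = 1 has radius exactly 1.
Finally, matching integer coefficients to the picture gives p.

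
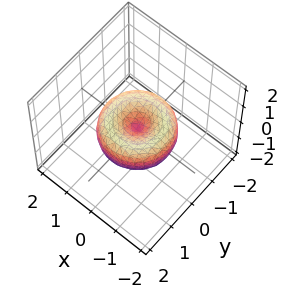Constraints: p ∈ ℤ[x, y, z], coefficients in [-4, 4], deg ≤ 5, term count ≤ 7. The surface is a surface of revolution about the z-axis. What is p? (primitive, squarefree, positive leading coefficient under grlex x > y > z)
2*x^4 + 4*x^2*y^2 + 2*y^4 - 3*x^2 - 3*y^2 + 3*z^2

1. The degree is 4 — no degree-3 surface has this shape.
2. By symmetry, the z-axis is an axis of rotation, so x and y enter only as x² + y².
3. Reading off the gridlines: it crosses the y-axis at the gridline y = 0; a circular section at z = 0 has radius between 1 and 2; it crosses the z-axis at the gridline z = 0; it crosses the x-axis at the gridline x = 0.
4. Putting this together gives p.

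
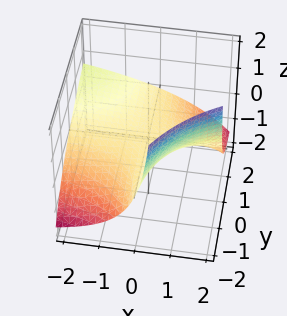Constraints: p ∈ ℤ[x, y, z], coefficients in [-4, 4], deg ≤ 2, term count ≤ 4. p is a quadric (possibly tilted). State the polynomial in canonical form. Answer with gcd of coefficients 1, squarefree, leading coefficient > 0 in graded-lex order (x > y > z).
x*y - x*z + y*z + 3*z

(a) The degree is 2 — no degree-1 surface has this shape.
(b) Observable constraints: every point of the x-axis in the box is on the surface; it meets the z-axis at z = 0 (among the integer gridlines); every point of the y-axis in the box is on the surface.
(c) The integer polynomial consistent with all of this is the stated p.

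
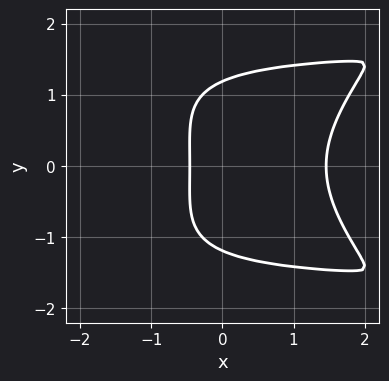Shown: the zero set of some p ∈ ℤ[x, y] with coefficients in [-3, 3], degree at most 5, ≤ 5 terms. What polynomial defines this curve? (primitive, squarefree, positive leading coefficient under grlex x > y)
First, deg p = 4.
Next, symmetries: mirror symmetry y ↦ −y ⇒ only even powers of y.
Finally, solving for integer coefficients yields p as stated.

x^2*y^2 - y^4 - 3*x^2 + 3*x + 2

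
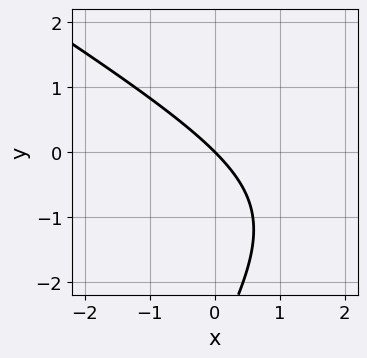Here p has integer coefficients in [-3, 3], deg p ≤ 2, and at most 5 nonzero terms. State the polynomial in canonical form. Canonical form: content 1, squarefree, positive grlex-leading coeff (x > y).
x^2 + x*y - y^2 - 3*x - 3*y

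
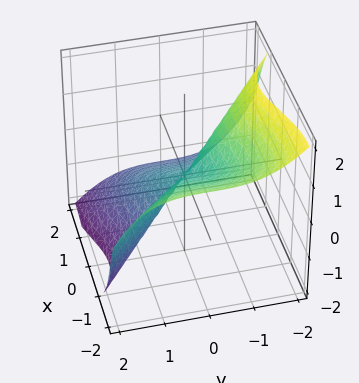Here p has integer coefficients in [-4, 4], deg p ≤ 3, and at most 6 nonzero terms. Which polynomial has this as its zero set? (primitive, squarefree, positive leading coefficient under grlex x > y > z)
The degree is 3 — a generic line meets the surface in up to 3 points.
Against the integer gridlines: it meets the z-axis at z = 0 (among the integer gridlines); it crosses the y-axis at the gridline y = 0; one x-axis crossing is at x = 0.
Matching integer coefficients to the picture gives p.

2*x^3 + 3*x^2*z + 2*y^3 + z^3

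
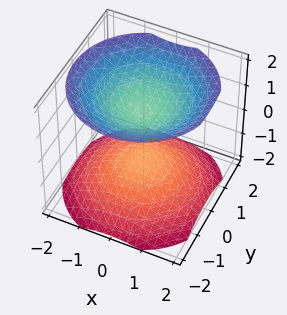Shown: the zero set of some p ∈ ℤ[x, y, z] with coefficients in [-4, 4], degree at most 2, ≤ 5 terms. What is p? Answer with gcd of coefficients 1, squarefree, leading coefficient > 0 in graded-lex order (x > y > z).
(a) I count 2 distinct pieces.
(b) Degree: no degree-1 surface has this shape, so deg p = 2.
(c) Symmetries: every cross-section ⟂ z is a circle, so x, y appear only via x² + y².
(d) From the axis intercepts and sections: the z-axis gridline crossings are at z ∈ {-1, 1}; it misses every integer gridline on the x-axis; no y-intercept at any integer in the box.
(e) These observations pin down the coefficients.

2*x^2 + 2*y^2 - 3*z^2 + 3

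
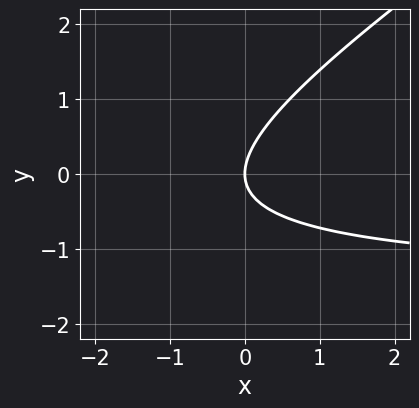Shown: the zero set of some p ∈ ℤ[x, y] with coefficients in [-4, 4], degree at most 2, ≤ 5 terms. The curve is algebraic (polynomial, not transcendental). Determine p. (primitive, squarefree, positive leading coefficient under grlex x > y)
First, deg p = 2. A generic line meets the curve in up to 2 points.
Next, from the axis intercepts and sections: it crosses the x-axis at the gridline x = 0; it meets the y-axis at y = 0 (among the integer gridlines).
Finally, solving for integer coefficients yields p as stated.

2*x*y - 3*y^2 + 3*x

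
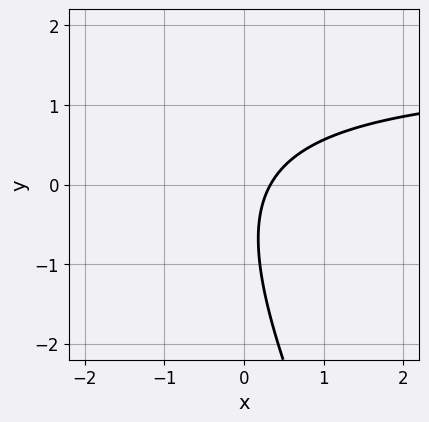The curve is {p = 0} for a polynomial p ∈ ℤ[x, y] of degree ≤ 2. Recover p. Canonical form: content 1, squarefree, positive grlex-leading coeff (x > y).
(a) The degree is 2 — a generic line meets the curve in up to 2 points.
(b) From the visible intercepts: the curve avoids every integer y-axis point in the box.
(c) Together with the visible shape, these determine p as stated.

2*x*y + y^2 - 3*x + y + 1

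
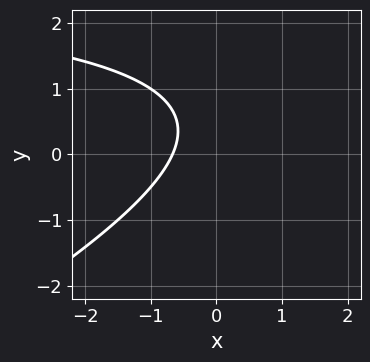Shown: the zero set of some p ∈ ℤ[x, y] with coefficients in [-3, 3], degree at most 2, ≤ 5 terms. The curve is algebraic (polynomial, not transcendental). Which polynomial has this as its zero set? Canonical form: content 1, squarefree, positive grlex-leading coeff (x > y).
x*y - 2*y^2 - 3*x + 2*y - 2

First, degree: the shape is more complex than any degree-1 curve, so deg p = 2.
Next, checking where it meets the axes: no y-intercept at any integer in the box.
Finally, fitting integer coefficients to these (and the overall shape) gives p.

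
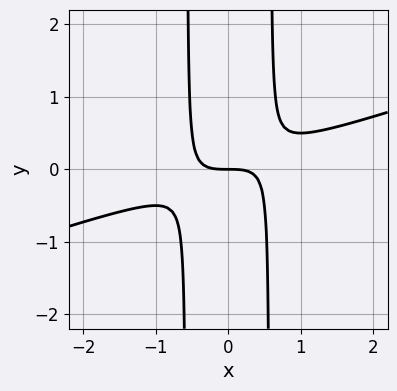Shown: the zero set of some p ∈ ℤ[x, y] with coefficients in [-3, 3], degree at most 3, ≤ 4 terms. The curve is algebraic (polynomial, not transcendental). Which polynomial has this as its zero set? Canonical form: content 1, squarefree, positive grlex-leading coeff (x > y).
x^3 - 3*x^2*y + y

deg p = 3. The shape is more complex than any degree-2 curve.
From the axis intercepts and sections: it meets the y-axis at y = 0 (among the integer gridlines); it crosses the x-axis at the gridline x = 0.
Solving for integer coefficients yields p as stated.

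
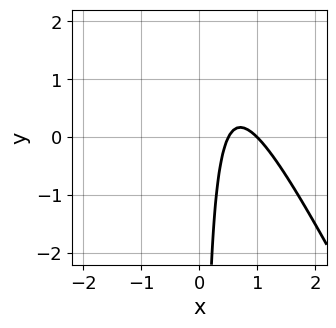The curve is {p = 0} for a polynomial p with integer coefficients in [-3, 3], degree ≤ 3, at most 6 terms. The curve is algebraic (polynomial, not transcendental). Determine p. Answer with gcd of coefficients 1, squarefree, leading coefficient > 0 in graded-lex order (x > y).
(a) deg p = 2. The shape is more complex than any degree-1 curve.
(b) From the visible intercepts: no y-intercept at any integer in the box; it meets the x-axis at x = 1 (among the integer gridlines).
(c) Fitting integer coefficients to these (and the overall shape) gives p.

2*x^2 + x*y - 3*x + 1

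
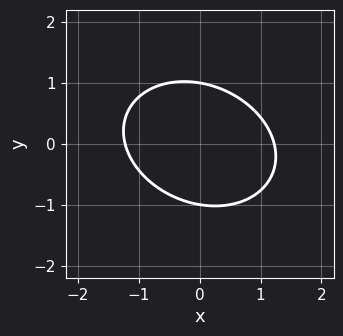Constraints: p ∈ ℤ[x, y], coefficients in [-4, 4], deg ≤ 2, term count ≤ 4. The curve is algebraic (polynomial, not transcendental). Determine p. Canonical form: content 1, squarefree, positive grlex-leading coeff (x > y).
(a) The degree is 2 — no degree-1 curve has this shape.
(b) Reading off the gridlines: the y-axis gridline crossings are at y ∈ {-1, 1}.
(c) Fitting integer coefficients to these (and the overall shape) gives p.

2*x^2 + x*y + 3*y^2 - 3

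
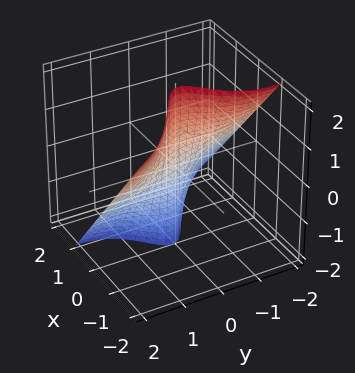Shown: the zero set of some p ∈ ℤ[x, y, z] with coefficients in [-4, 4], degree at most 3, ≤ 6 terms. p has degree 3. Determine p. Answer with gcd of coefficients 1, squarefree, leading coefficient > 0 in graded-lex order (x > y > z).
3*x*y^2 + y^3 + 3*y^2*z + 3*x + y

The degree is 3 — a generic line meets the surface in up to 3 points.
From the visible intercepts: one y-axis crossing is at y = 0; one x-axis crossing is at x = 0.
Together with the visible shape, these determine p as stated. Check: (0, 0, -1) on the z-axis lies on the surface, and p(0, 0, -1) = 0. ✓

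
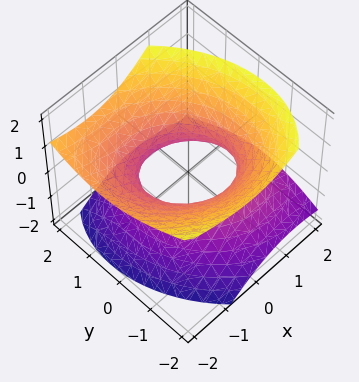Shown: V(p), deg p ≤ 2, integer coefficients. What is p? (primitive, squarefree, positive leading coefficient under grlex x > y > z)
2*x^2 + x*y + 2*x*z + 2*y^2 - 3*z^2 - 2

The degree is 2 — the shape is more complex than any degree-1 surface.
Checking where it meets the axes: the surface avoids every integer z-axis point in the box; among the integer gridlines, it crosses the x-axis at x ∈ {-1, 1}; among the integer gridlines, it crosses the y-axis at y ∈ {-1, 1}.
Together with the visible shape, these determine p as stated.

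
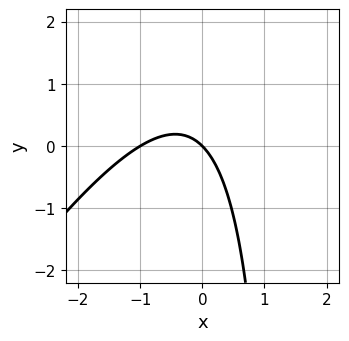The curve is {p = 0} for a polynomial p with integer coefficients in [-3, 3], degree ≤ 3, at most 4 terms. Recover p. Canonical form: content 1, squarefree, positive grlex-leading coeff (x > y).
3*x^2 - 2*x*y + 3*x + 3*y

(a) Degree: no degree-1 curve has this shape, so deg p = 2.
(b) From the axis intercepts and sections: the x-axis gridline crossings are at x ∈ {-1, 0}; it meets the y-axis at y = 0 (among the integer gridlines).
(c) Assembling these constraints gives the stated polynomial.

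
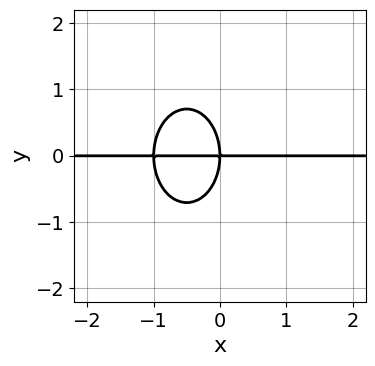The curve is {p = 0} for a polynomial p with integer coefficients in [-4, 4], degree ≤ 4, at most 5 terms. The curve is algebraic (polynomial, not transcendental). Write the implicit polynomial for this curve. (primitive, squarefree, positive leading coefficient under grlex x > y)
1. Degree: a generic line meets the curve in up to 3 points, so deg p = 3.
2. Checking where it meets the axes: every point of the x-axis in the box is on the curve; it meets the y-axis at y = 0 (among the integer gridlines).
3. Putting this together gives p.

2*x^2*y + y^3 + 2*x*y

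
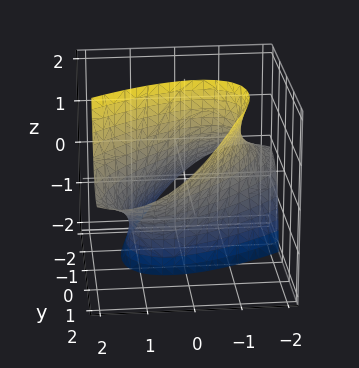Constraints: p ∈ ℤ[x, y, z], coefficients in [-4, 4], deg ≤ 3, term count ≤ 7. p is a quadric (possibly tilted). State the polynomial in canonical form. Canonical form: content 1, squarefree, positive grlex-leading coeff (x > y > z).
First, the degree is 2 — a generic line meets the surface in up to 2 points.
Next, from the axis intercepts and sections: it misses every integer gridline on the z-axis.
Finally, the integer polynomial consistent with all of this is the stated p.

2*x^2 - 3*x*y + 2*y^2 - 3*y*z - 3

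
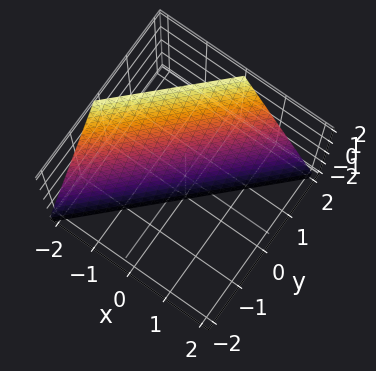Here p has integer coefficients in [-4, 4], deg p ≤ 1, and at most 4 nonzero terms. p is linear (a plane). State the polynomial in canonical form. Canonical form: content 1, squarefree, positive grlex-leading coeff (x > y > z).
2*x - 2*y + z + 2

First, deg p = 1. Every cross-section is a straight line — this is a plane.
Next, from the visible intercepts: it crosses the x-axis at the gridline x = -1; it crosses the z-axis at the gridline z = -2; one y-axis crossing is at y = 1.
Finally, these observations pin down the coefficients.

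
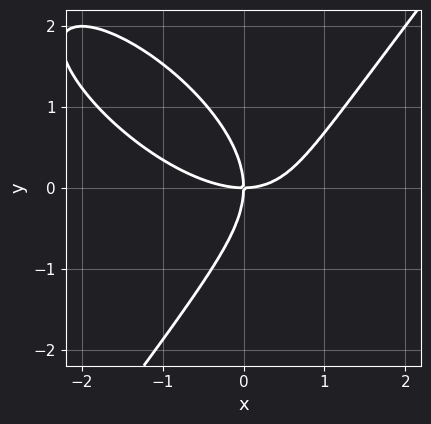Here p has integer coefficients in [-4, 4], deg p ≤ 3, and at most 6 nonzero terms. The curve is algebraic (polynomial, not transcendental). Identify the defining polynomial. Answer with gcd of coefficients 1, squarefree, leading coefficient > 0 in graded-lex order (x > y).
1. The degree is 3 — the shape is more complex than any degree-2 curve.
2. From the visible intercepts: it meets the x-axis at x = 0 (among the integer gridlines); one y-axis crossing is at y = 0.
3. These observations pin down the coefficients.

x^3 + x^2*y - y^3 - 2*x*y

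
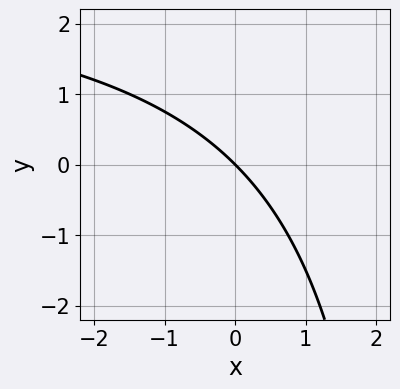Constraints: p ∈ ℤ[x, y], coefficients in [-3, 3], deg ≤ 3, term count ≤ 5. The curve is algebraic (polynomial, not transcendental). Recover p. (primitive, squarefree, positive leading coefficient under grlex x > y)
x*y - 3*x - 3*y

1. Degree: the shape is more complex than any degree-1 curve, so deg p = 2.
2. Observable constraints: it crosses the x-axis at the gridline x = 0; it crosses the y-axis at the gridline y = 0.
3. Putting this together gives p.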